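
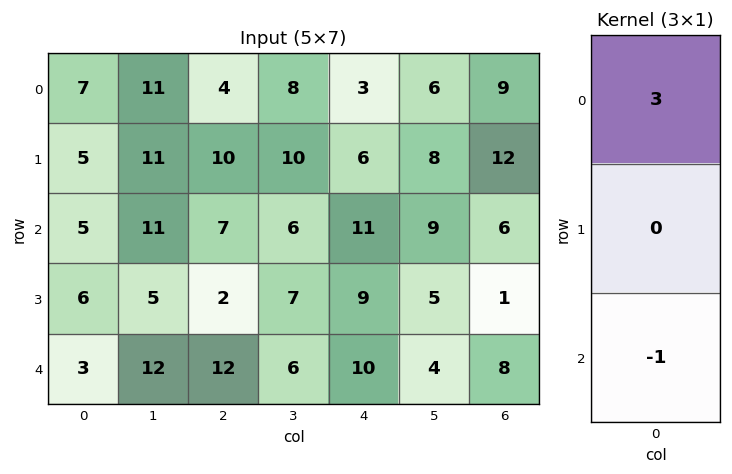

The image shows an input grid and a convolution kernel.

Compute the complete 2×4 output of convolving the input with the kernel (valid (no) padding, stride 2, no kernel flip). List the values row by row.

16 5 -2 21
12 9 23 10

Output[0,0]: The receptive field on the input at this output position is [7 / 5 / 5]. Elementwise product with the kernel and sum: 7·3 + 5·-1.
Output[0,1]: The receptive field on the input at this output position is [4 / 10 / 7]. Elementwise product with the kernel and sum: 4·3 + 7·-1.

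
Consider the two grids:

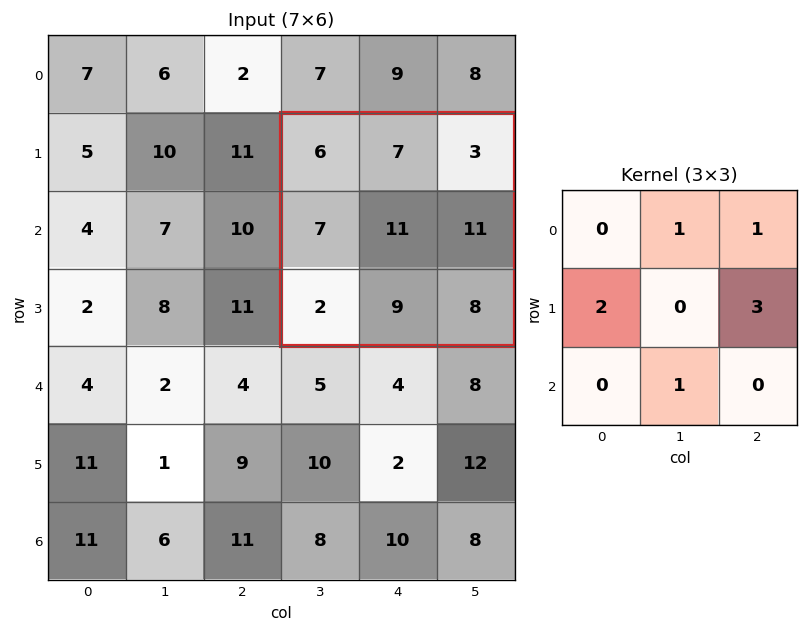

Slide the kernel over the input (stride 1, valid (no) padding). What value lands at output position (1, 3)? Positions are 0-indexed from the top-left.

66

The receptive field on the input at this output position is [6 7 3 / 7 11 11 / 2 9 8]. Elementwise product with the kernel and sum: 7·1 + 3·1 + 7·2 + 11·3 + 9·1.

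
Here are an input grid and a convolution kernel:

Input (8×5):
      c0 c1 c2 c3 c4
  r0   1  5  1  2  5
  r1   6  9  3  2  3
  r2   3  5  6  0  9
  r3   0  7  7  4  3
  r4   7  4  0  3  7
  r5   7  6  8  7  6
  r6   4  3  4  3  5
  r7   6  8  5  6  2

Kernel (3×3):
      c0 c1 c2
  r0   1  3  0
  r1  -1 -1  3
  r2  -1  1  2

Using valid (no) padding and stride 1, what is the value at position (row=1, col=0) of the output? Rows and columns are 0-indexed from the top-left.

The receptive field on the input at this output position is [6 9 3 / 3 5 6 / 0 7 7]. Elementwise product with the kernel and sum: 6·1 + 9·3 + 3·-1 + 5·-1 + 6·3 + 0·-1 + 7·1 + 7·2.

64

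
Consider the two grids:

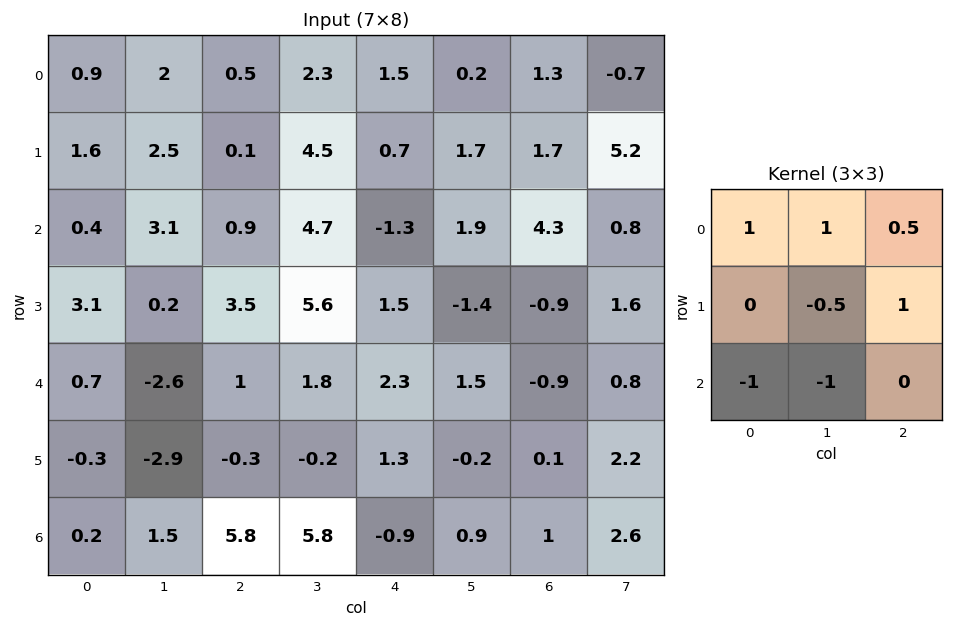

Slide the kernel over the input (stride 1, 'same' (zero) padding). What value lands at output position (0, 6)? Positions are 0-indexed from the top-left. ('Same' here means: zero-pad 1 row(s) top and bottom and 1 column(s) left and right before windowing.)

The receptive field on the zero-padded input at this output position is [0 0 0 / 0.2 1.3 -0.7 / 1.7 1.7 5.2]. Elementwise product with the kernel and sum: 0·1 + 0·1 + 0·0.5 + 1.3·-0.5 + -0.7·1 + 1.7·-1 + 1.7·-1.

-4.75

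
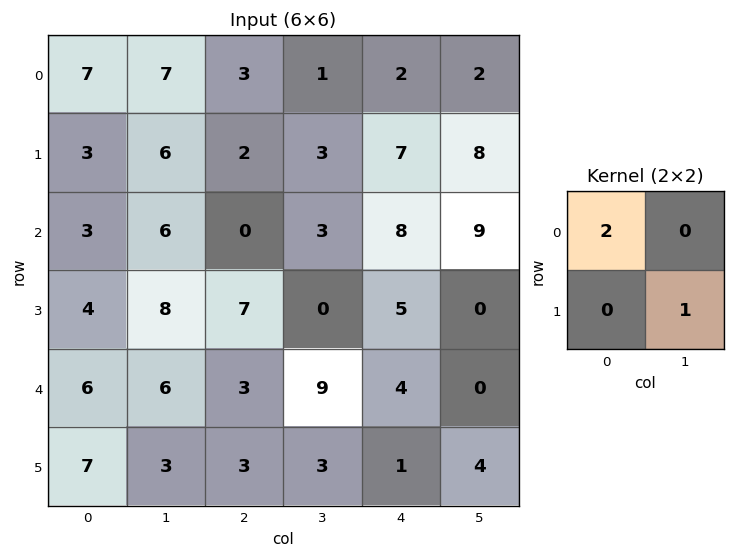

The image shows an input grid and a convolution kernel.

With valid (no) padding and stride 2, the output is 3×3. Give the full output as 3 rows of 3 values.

Output[0,0]: The receptive field on the input at this output position is [7 7 / 3 6]. Elementwise product with the kernel and sum: 7·2 + 6·1.
Output[0,1]: The receptive field on the input at this output position is [3 1 / 2 3]. Elementwise product with the kernel and sum: 3·2 + 3·1.

20 9 12
14 0 16
15 9 12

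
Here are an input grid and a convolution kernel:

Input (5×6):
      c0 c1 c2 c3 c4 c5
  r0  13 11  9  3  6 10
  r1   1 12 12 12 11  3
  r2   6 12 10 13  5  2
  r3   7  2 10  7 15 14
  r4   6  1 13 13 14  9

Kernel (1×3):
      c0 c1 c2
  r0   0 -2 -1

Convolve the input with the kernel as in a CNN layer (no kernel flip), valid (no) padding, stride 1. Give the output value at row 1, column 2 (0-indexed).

The receptive field on the input at this output position is [12 12 11]. Elementwise product with the kernel and sum: 12·-2 + 11·-1.

-35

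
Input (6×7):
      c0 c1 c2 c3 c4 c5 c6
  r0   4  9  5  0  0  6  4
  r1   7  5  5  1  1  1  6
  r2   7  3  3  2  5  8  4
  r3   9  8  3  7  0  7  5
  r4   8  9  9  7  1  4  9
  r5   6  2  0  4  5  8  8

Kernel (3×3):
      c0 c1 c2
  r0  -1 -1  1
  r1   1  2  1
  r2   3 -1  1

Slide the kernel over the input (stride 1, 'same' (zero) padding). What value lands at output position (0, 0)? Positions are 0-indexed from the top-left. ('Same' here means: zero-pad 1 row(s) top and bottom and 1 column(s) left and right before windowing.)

15

The receptive field on the zero-padded input at this output position is [0 0 0 / 0 4 9 / 0 7 5]. Elementwise product with the kernel and sum: 0·-1 + 0·-1 + 0·1 + 0·1 + 4·2 + 9·1 + 0·3 + 7·-1 + 5·1.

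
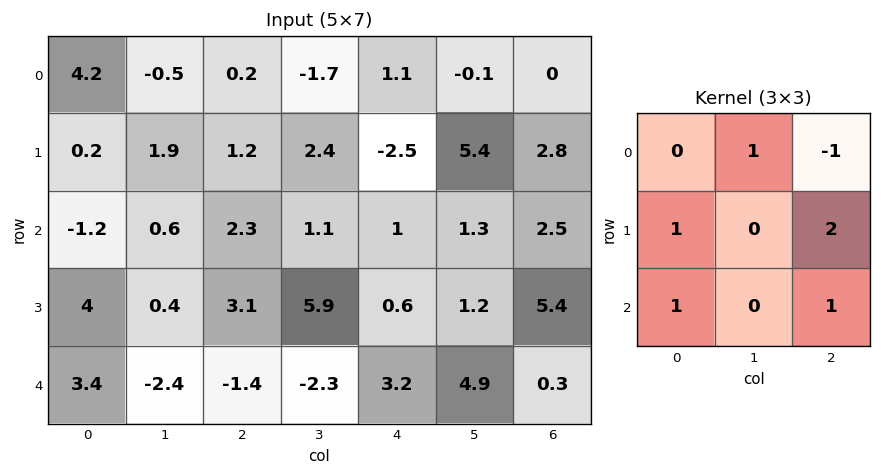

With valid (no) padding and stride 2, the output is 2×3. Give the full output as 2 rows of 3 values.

3 -3.3 6.5
10.5 6.2 13.7

Output[0,0]: The receptive field on the input at this output position is [4.2 -0.5 0.2 / 0.2 1.9 1.2 / -1.2 0.6 2.3]. Elementwise product with the kernel and sum: -0.5·1 + 0.2·-1 + 0.2·1 + 1.2·2 + -1.2·1 + 2.3·1.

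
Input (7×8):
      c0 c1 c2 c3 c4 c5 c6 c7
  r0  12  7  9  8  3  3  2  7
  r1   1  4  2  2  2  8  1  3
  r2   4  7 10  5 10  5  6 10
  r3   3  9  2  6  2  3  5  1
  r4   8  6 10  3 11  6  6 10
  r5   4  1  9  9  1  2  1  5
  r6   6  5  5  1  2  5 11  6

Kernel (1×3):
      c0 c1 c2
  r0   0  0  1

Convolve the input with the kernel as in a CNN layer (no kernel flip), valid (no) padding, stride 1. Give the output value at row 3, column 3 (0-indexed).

3

The receptive field on the input at this output position is [6 2 3]. Elementwise product with the kernel and sum: 3·1.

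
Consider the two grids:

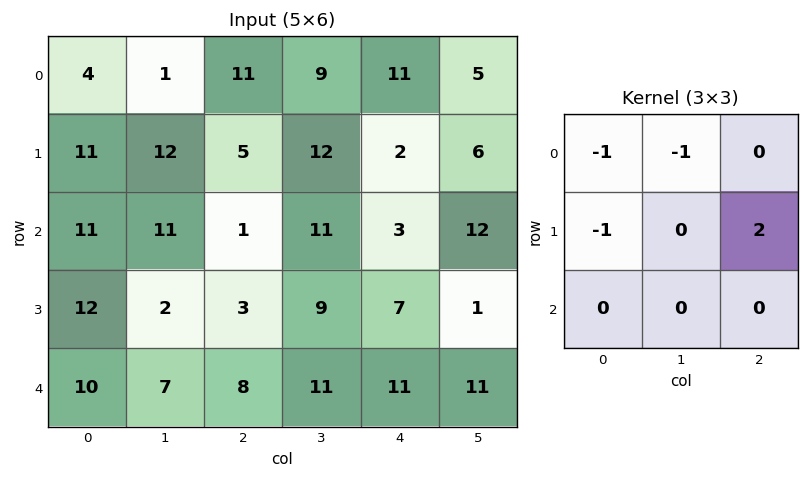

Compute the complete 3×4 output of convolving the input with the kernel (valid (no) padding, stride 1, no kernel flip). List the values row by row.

Output[0,0]: The receptive field on the input at this output position is [4 1 11 / 11 12 5 / 11 11 1]. Elementwise product with the kernel and sum: 4·-1 + 1·-1 + 11·-1 + 5·2.

-6 0 -21 -20
-32 -6 -12 -1
-28 4 -1 -21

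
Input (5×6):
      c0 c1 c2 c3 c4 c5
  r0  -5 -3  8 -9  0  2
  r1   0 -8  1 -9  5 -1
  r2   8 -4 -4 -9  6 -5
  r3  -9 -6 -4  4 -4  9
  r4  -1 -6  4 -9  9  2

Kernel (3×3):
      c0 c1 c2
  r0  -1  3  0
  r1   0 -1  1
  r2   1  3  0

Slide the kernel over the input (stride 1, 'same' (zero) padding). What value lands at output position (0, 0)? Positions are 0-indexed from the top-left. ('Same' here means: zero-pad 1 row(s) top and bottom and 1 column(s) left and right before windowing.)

The receptive field on the zero-padded input at this output position is [0 0 0 / 0 -5 -3 / 0 0 -8]. Elementwise product with the kernel and sum: 0·-1 + 0·3 + -5·-1 + -3·1 + 0·1 + 0·3.

2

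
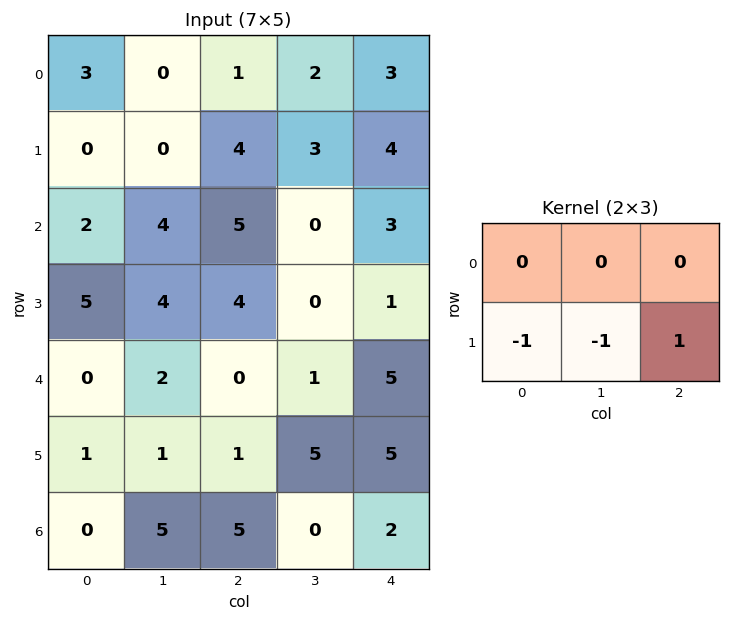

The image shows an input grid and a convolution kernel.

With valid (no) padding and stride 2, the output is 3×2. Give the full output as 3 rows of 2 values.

Output[0,0]: The receptive field on the input at this output position is [3 0 1 / 0 0 4]. Elementwise product with the kernel and sum: 0·-1 + 0·-1 + 4·1.

4 -3
-5 -3
-1 -1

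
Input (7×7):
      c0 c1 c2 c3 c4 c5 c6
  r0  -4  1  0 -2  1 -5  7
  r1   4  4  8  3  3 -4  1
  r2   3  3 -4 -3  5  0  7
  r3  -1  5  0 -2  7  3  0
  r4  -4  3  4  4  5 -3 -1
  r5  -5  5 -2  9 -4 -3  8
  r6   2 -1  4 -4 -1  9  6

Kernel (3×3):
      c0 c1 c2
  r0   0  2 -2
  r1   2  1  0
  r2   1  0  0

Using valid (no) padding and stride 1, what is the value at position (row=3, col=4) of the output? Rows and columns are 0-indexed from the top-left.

The receptive field on the input at this output position is [7 3 0 / 5 -3 -1 / -4 -3 8]. Elementwise product with the kernel and sum: 3·2 + 0·-2 + 5·2 + -3·1 + -4·1.

9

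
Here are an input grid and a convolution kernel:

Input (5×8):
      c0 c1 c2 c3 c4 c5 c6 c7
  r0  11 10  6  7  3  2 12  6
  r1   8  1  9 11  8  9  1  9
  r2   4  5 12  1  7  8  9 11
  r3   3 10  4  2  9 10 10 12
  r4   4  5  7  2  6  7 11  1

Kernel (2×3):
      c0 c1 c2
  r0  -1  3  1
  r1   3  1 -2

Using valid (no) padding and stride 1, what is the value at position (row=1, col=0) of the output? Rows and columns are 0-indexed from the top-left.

-3

The receptive field on the input at this output position is [8 1 9 / 4 5 12]. Elementwise product with the kernel and sum: 8·-1 + 1·3 + 9·1 + 4·3 + 5·1 + 12·-2.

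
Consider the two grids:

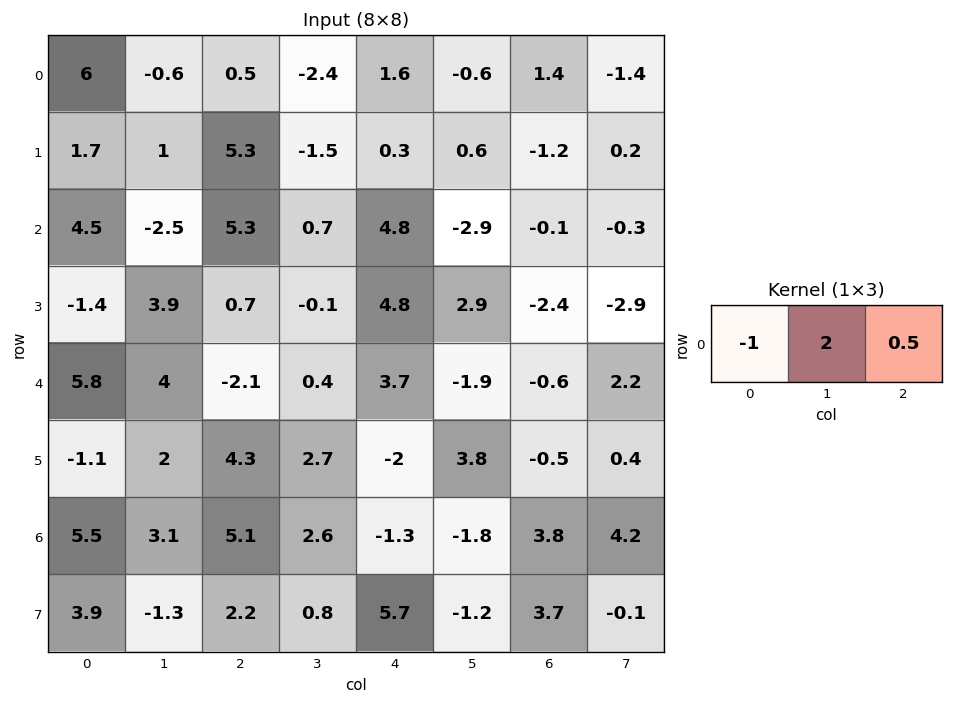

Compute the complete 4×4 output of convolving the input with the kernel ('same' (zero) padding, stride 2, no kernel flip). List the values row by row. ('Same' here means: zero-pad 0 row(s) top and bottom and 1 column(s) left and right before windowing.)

Output[0,0]: The receptive field on the zero-padded input at this output position is [0 6 -0.6]. Elementwise product with the kernel and sum: 0·-1 + 6·2 + -0.6·0.5.

11.7 0.4 5.3 2.7
7.75 13.45 7.45 2.55
13.6 -8 6.05 1.8
12.55 8.4 -6.1 11.5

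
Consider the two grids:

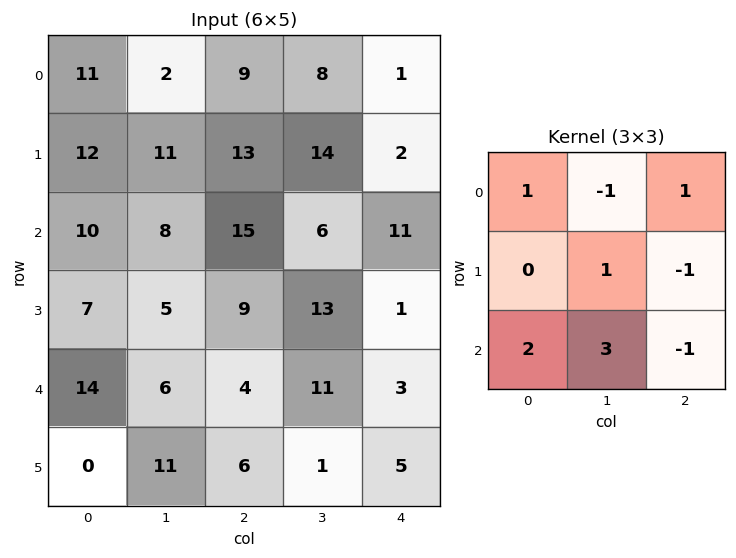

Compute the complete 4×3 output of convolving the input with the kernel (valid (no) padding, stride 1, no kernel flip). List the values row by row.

Output[0,0]: The receptive field on the input at this output position is [11 2 9 / 12 11 13 / 10 8 15]. Elementwise product with the kernel and sum: 11·1 + 2·-1 + 9·1 + 11·1 + 13·-1 + 10·2 + 8·3 + 15·-1.
Output[0,1]: The receptive field on the input at this output position is [2 9 8 / 11 13 14 / 8 15 6]. Elementwise product with the kernel and sum: 2·1 + 9·-1 + 8·1 + 13·1 + 14·-1 + 8·2 + 15·3 + 6·-1.

45 55 51
27 45 52
55 8 70
40 41 15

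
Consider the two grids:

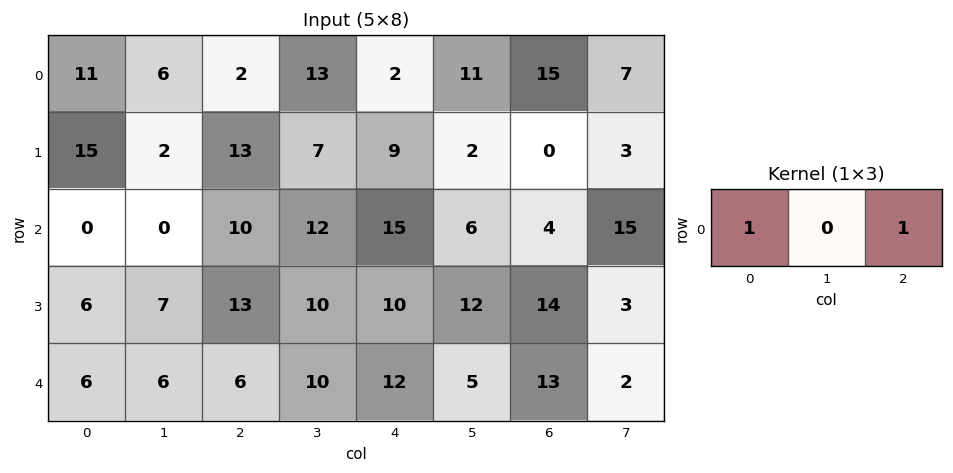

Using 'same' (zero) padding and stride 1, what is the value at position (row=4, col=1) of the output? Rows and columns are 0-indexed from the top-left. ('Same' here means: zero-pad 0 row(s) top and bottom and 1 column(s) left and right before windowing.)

The receptive field on the zero-padded input at this output position is [6 6 6]. Elementwise product with the kernel and sum: 6·1 + 6·1.

12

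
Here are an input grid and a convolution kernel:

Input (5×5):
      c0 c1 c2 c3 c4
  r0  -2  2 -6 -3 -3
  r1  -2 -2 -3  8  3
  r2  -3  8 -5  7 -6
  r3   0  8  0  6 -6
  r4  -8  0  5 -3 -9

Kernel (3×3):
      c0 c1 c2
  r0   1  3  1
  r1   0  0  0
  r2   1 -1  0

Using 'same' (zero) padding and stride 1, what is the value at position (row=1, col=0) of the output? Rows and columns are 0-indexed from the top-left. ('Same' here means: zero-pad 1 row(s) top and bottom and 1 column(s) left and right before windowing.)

-1

The receptive field on the zero-padded input at this output position is [0 -2 2 / 0 -2 -2 / 0 -3 8]. Elementwise product with the kernel and sum: 0·1 + -2·3 + 2·1 + 0·1 + -3·-1.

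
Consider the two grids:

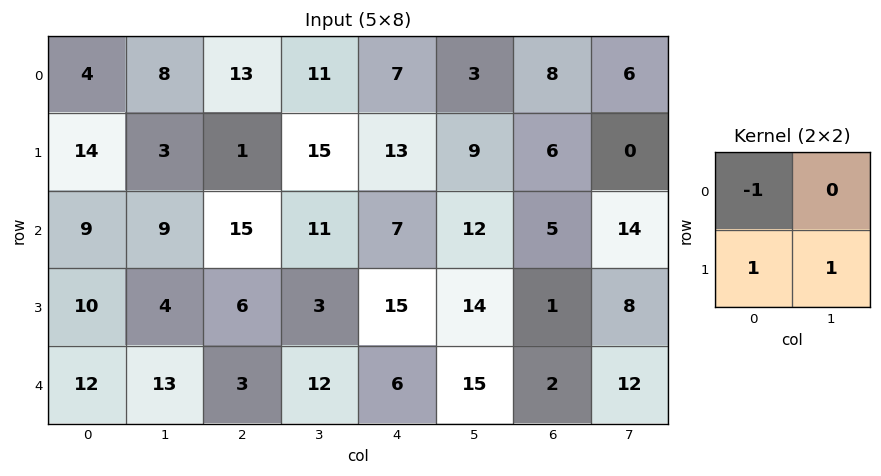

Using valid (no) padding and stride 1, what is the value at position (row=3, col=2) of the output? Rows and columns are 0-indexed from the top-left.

9

The receptive field on the input at this output position is [6 3 / 3 12]. Elementwise product with the kernel and sum: 6·-1 + 3·1 + 12·1.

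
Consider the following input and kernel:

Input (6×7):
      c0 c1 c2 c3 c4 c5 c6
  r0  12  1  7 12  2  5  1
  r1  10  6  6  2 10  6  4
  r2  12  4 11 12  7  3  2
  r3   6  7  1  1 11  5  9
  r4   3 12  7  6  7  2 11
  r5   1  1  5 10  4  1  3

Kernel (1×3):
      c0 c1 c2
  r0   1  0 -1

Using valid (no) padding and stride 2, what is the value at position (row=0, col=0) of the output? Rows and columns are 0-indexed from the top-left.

The receptive field on the input at this output position is [12 1 7]. Elementwise product with the kernel and sum: 12·1 + 7·-1.

5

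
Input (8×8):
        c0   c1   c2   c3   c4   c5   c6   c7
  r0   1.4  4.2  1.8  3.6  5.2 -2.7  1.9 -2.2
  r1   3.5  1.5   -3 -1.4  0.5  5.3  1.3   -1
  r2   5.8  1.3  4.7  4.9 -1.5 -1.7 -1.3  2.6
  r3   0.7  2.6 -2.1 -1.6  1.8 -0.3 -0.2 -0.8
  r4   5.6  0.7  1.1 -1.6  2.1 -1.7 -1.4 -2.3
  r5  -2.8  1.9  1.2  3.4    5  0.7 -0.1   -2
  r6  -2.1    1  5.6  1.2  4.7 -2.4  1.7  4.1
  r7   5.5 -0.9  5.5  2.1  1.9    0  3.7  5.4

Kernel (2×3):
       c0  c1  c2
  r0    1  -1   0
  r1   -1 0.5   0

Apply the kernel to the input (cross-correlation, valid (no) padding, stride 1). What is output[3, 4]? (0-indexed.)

The receptive field on the input at this output position is [1.8 -0.3 -0.2 / 2.1 -1.7 -1.4]. Elementwise product with the kernel and sum: 1.8·1 + -0.3·-1 + 2.1·-1 + -1.7·0.5.

-0.85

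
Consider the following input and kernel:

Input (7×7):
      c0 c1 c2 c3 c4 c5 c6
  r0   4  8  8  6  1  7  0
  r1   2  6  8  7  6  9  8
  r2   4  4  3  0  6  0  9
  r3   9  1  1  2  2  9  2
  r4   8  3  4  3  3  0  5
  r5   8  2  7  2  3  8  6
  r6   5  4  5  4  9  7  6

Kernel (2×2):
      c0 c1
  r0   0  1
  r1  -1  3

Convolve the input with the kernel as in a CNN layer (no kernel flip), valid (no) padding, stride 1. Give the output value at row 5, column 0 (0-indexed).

9

The receptive field on the input at this output position is [8 2 / 5 4]. Elementwise product with the kernel and sum: 2·1 + 5·-1 + 4·3.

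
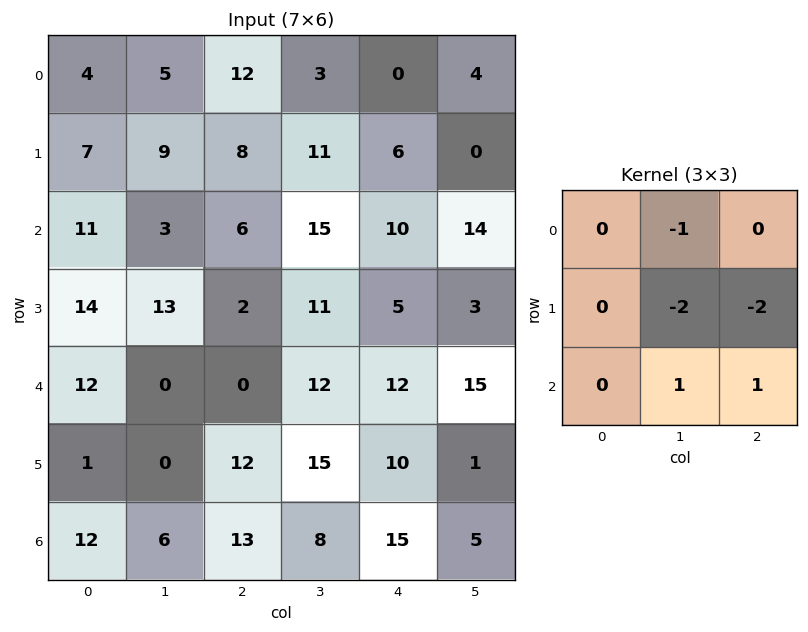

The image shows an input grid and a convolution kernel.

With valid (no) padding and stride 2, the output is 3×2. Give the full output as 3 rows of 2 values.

-30 -12
-33 -23
-5 -39

Output[0,0]: The receptive field on the input at this output position is [4 5 12 / 7 9 8 / 11 3 6]. Elementwise product with the kernel and sum: 5·-1 + 9·-2 + 8·-2 + 3·1 + 6·1.
Output[0,1]: The receptive field on the input at this output position is [12 3 0 / 8 11 6 / 6 15 10]. Elementwise product with the kernel and sum: 3·-1 + 11·-2 + 6·-2 + 15·1 + 10·1.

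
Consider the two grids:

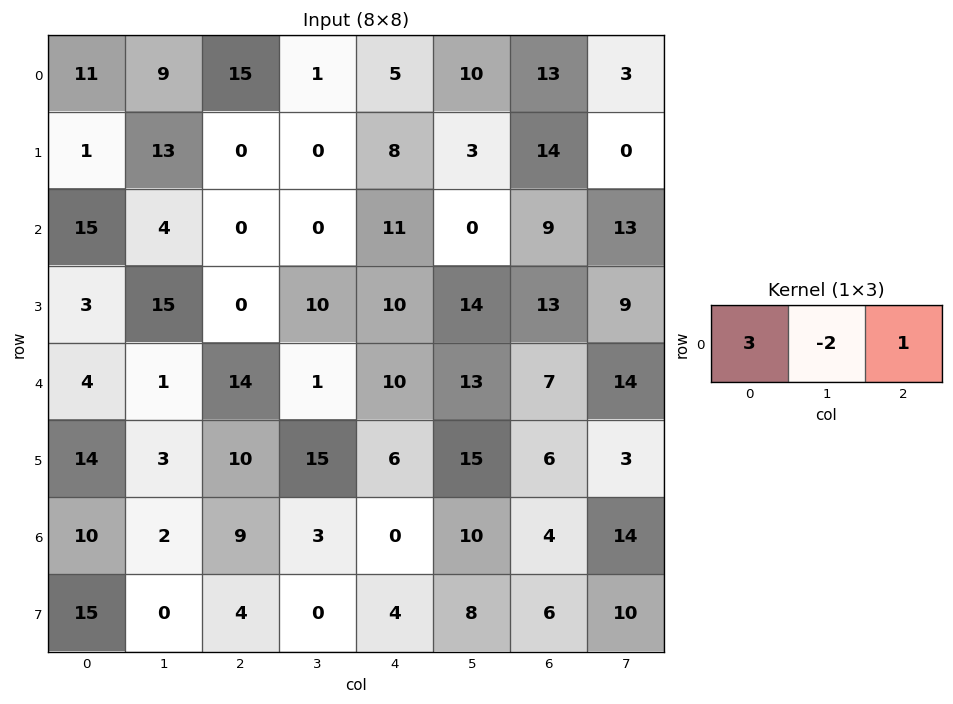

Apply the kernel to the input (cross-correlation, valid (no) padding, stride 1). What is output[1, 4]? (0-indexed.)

The receptive field on the input at this output position is [8 3 14]. Elementwise product with the kernel and sum: 8·3 + 3·-2 + 14·1.

32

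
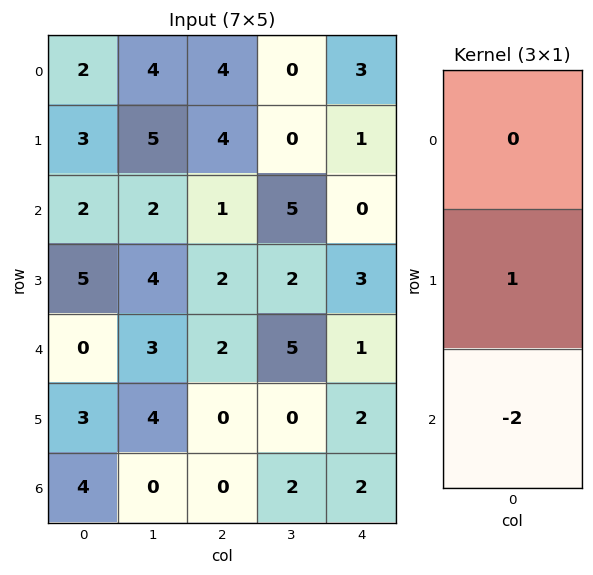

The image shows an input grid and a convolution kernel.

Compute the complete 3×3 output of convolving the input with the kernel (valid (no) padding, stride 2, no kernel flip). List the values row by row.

Output[0,0]: The receptive field on the input at this output position is [2 / 3 / 2]. Elementwise product with the kernel and sum: 3·1 + 2·-2.
Output[0,1]: The receptive field on the input at this output position is [4 / 4 / 1]. Elementwise product with the kernel and sum: 4·1 + 1·-2.

-1 2 1
5 -2 1
-5 0 -2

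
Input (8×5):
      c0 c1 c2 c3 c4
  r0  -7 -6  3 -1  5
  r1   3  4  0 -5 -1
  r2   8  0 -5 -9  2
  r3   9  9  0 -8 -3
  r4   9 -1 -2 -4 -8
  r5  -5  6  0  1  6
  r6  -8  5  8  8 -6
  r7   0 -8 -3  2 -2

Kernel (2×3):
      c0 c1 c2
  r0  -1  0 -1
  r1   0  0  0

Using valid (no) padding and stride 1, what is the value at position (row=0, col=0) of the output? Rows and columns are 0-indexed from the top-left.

The receptive field on the input at this output position is [-7 -6 3 / 3 4 0]. Elementwise product with the kernel and sum: -7·-1 + 3·-1.

4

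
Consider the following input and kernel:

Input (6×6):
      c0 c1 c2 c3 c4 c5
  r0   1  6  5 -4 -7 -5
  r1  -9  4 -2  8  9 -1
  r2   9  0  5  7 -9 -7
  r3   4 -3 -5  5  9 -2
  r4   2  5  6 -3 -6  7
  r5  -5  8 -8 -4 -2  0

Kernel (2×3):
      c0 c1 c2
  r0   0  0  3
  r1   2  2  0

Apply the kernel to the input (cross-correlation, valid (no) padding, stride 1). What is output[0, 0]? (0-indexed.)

The receptive field on the input at this output position is [1 6 5 / -9 4 -2]. Elementwise product with the kernel and sum: 5·3 + -9·2 + 4·2.

5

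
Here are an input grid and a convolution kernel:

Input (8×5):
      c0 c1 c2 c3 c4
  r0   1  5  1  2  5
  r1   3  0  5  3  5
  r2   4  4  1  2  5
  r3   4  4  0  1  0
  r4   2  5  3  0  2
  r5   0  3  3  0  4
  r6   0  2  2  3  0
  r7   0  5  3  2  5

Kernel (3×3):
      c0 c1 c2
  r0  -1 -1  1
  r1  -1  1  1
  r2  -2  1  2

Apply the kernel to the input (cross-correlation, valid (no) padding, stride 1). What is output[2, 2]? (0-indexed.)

The receptive field on the input at this output position is [1 2 5 / 0 1 0 / 3 0 2]. Elementwise product with the kernel and sum: 1·-1 + 2·-1 + 5·1 + 0·-1 + 1·1 + 0·1 + 3·-2 + 0·1 + 2·2.

1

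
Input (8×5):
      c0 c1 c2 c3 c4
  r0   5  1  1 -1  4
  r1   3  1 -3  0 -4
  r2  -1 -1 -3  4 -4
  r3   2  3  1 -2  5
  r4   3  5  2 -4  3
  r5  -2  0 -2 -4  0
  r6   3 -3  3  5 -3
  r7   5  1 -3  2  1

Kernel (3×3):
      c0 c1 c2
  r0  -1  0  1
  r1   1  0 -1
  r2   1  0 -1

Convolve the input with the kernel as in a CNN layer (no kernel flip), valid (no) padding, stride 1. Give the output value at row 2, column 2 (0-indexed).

-6

The receptive field on the input at this output position is [-3 4 -4 / 1 -2 5 / 2 -4 3]. Elementwise product with the kernel and sum: -3·-1 + -4·1 + 1·1 + 5·-1 + 2·1 + 3·-1.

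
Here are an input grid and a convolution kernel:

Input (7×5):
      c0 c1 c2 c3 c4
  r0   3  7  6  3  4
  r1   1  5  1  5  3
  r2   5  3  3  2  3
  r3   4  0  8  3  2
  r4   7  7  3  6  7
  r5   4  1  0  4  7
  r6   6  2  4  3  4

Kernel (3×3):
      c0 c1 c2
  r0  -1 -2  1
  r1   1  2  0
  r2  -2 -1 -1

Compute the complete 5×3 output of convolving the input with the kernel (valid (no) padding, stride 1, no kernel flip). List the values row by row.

Output[0,0]: The receptive field on the input at this output position is [3 7 6 / 1 5 1 / 5 3 3]. Elementwise product with the kernel and sum: 3·-1 + 7·-2 + 6·1 + 1·1 + 5·2 + 5·-2 + 3·-1 + 3·-1.
Output[0,1]: The receptive field on the input at this output position is [7 6 3 / 5 1 5 / 3 3 2]. Elementwise product with the kernel and sum: 7·-1 + 6·-2 + 3·1 + 5·1 + 1·2 + 3·-2 + 3·-1 + 2·-1.

-16 -20 -8
-15 -4 -22
-28 -14 -9
16 -6 -8
-30 -17 -15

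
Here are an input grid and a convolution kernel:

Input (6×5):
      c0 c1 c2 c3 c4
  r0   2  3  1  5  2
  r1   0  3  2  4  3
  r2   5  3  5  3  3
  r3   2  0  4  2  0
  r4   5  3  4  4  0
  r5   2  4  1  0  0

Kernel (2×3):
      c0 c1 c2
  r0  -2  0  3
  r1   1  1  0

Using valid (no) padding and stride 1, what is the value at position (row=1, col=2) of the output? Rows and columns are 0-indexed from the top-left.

13

The receptive field on the input at this output position is [2 4 3 / 5 3 3]. Elementwise product with the kernel and sum: 2·-2 + 3·3 + 5·1 + 3·1.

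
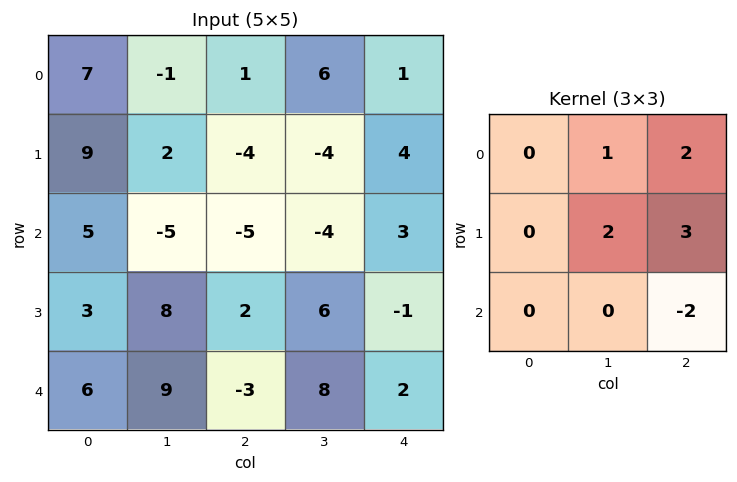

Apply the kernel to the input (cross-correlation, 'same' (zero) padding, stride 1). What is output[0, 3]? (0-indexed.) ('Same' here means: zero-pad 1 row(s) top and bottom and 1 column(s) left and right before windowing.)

7

The receptive field on the zero-padded input at this output position is [0 0 0 / 1 6 1 / -4 -4 4]. Elementwise product with the kernel and sum: 0·1 + 0·2 + 6·2 + 1·3 + 4·-2.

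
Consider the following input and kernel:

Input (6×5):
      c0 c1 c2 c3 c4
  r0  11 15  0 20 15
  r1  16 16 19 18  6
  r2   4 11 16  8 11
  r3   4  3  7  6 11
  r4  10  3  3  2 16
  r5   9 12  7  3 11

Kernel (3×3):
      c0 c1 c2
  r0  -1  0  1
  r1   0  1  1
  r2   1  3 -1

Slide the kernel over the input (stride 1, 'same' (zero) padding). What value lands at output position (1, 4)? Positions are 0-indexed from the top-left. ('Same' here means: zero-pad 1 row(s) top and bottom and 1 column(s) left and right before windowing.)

27

The receptive field on the zero-padded input at this output position is [20 15 0 / 18 6 0 / 8 11 0]. Elementwise product with the kernel and sum: 20·-1 + 0·1 + 6·1 + 0·1 + 8·1 + 11·3 + 0·-1.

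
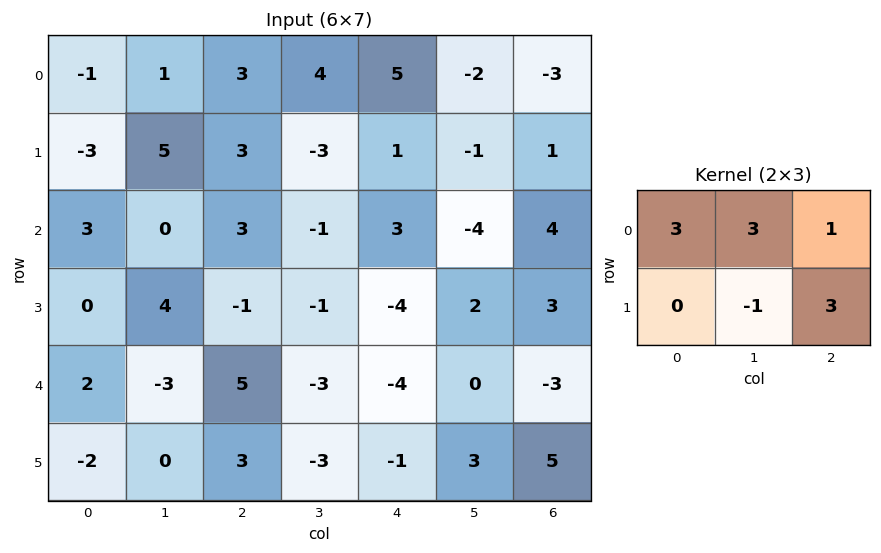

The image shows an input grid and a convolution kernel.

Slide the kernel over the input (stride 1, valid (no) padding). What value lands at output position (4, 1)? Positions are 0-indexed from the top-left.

The receptive field on the input at this output position is [-3 5 -3 / 0 3 -3]. Elementwise product with the kernel and sum: -3·3 + 5·3 + -3·1 + 3·-1 + -3·3.

-9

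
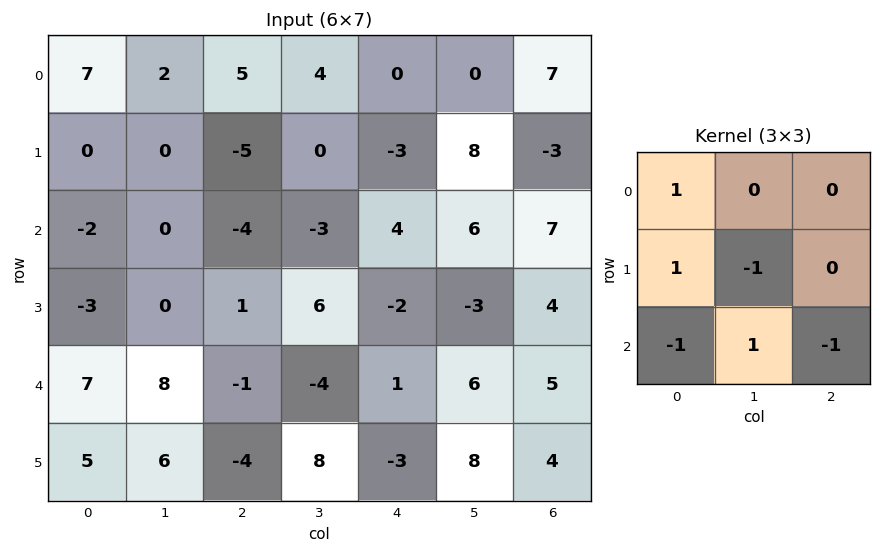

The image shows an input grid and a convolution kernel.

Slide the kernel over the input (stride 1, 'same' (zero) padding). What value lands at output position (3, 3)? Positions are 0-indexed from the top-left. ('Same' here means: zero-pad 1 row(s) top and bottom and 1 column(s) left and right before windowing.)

-13

The receptive field on the zero-padded input at this output position is [-4 -3 4 / 1 6 -2 / -1 -4 1]. Elementwise product with the kernel and sum: -4·1 + 1·1 + 6·-1 + -1·-1 + -4·1 + 1·-1.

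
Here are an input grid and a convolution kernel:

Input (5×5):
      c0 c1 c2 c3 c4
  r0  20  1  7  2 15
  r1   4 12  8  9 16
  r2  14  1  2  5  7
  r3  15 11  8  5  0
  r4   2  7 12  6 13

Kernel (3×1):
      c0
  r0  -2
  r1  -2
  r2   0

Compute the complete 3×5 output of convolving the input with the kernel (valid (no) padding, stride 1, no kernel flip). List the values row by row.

Output[0,0]: The receptive field on the input at this output position is [20 / 4 / 14]. Elementwise product with the kernel and sum: 20·-2 + 4·-2.
Output[0,1]: The receptive field on the input at this output position is [1 / 12 / 1]. Elementwise product with the kernel and sum: 1·-2 + 12·-2.

-48 -26 -30 -22 -62
-36 -26 -20 -28 -46
-58 -24 -20 -20 -14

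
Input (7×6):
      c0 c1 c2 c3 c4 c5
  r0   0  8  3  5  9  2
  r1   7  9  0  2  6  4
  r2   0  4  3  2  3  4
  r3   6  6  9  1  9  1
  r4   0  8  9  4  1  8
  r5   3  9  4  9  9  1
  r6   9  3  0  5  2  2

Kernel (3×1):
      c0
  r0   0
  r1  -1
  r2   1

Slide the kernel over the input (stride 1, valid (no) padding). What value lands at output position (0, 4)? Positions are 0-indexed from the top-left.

-3

The receptive field on the input at this output position is [9 / 6 / 3]. Elementwise product with the kernel and sum: 6·-1 + 3·1.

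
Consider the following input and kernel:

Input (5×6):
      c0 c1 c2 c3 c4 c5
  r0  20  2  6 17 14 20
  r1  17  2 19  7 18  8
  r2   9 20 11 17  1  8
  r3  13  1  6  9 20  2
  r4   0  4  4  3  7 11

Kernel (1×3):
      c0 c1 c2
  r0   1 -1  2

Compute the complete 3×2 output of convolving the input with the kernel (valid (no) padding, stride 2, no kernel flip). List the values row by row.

Output[0,0]: The receptive field on the input at this output position is [20 2 6]. Elementwise product with the kernel and sum: 20·1 + 2·-1 + 6·2.

30 17
11 -4
4 15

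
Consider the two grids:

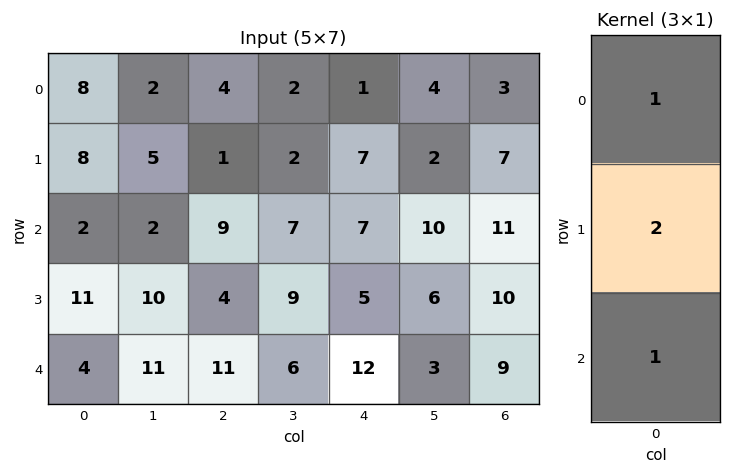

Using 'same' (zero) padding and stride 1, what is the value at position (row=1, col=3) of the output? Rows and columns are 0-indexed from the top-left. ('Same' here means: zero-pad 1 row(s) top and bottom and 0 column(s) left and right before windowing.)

13

The receptive field on the zero-padded input at this output position is [2 / 2 / 7]. Elementwise product with the kernel and sum: 2·1 + 2·2 + 7·1.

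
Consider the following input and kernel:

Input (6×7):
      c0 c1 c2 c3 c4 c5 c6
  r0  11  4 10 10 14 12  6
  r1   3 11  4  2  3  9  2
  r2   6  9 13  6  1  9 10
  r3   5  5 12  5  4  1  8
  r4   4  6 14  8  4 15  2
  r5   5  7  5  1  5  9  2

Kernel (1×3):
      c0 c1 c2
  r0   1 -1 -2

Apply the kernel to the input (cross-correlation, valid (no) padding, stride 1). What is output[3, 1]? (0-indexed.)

The receptive field on the input at this output position is [5 12 5]. Elementwise product with the kernel and sum: 5·1 + 12·-1 + 5·-2.

-17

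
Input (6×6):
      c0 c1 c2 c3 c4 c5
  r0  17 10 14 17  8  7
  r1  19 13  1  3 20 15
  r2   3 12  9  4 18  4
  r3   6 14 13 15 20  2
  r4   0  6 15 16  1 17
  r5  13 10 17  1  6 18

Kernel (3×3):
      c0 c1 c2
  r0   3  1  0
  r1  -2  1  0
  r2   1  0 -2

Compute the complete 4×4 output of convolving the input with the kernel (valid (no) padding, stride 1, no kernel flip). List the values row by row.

21 23 33 69
56 9 -35 50
-7 4 33 2
17 66 45 -1

Output[0,0]: The receptive field on the input at this output position is [17 10 14 / 19 13 1 / 3 12 9]. Elementwise product with the kernel and sum: 17·3 + 10·1 + 19·-2 + 13·1 + 3·1 + 9·-2.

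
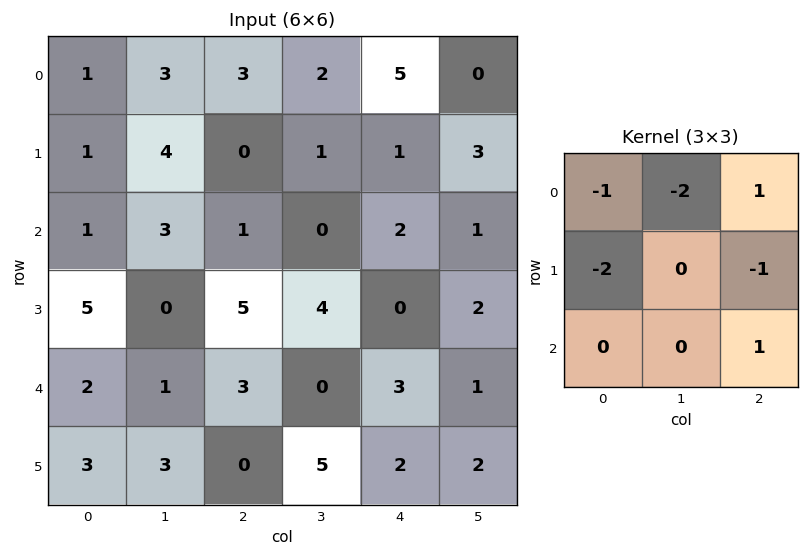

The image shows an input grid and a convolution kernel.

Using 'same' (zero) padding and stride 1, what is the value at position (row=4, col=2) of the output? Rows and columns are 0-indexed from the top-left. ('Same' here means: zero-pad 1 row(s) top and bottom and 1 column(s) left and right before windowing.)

The receptive field on the zero-padded input at this output position is [0 5 4 / 1 3 0 / 3 0 5]. Elementwise product with the kernel and sum: 0·-1 + 5·-2 + 4·1 + 1·-2 + 0·-1 + 5·1.

-3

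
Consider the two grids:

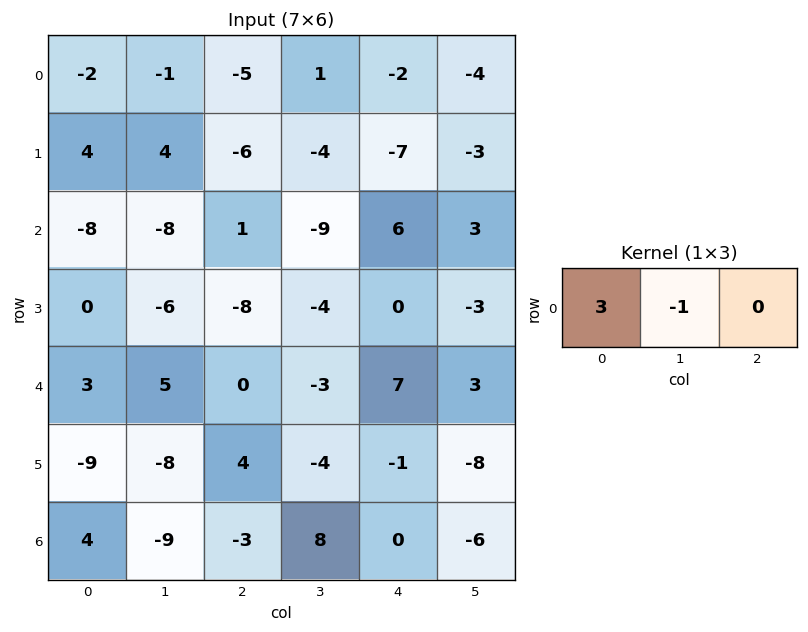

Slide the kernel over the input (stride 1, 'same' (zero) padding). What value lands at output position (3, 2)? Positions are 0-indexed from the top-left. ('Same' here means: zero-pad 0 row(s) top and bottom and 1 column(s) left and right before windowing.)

-10

The receptive field on the zero-padded input at this output position is [-6 -8 -4]. Elementwise product with the kernel and sum: -6·3 + -8·-1.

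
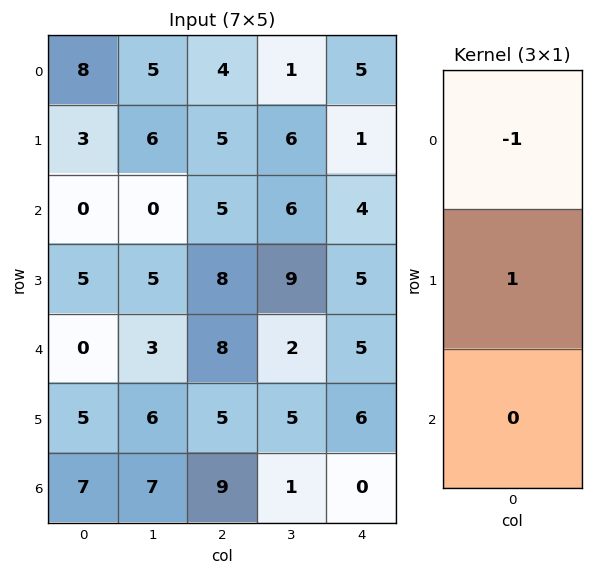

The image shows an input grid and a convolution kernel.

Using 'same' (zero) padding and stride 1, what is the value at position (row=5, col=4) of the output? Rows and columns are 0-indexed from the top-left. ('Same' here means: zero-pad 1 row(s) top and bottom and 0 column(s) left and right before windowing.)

1

The receptive field on the zero-padded input at this output position is [5 / 6 / 0]. Elementwise product with the kernel and sum: 5·-1 + 6·1.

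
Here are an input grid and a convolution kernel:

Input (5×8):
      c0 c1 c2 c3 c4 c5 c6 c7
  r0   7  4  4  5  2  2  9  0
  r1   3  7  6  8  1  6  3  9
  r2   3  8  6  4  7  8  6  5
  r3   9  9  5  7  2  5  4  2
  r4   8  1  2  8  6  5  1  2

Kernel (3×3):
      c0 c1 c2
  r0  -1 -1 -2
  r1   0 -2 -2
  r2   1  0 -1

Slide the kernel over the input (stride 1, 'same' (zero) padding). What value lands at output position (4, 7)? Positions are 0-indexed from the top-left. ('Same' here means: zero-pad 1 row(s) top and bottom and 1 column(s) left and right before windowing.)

The receptive field on the zero-padded input at this output position is [4 2 0 / 1 2 0 / 0 0 0]. Elementwise product with the kernel and sum: 4·-1 + 2·-1 + 0·-2 + 2·-2 + 0·-2 + 0·1 + 0·-1.

-10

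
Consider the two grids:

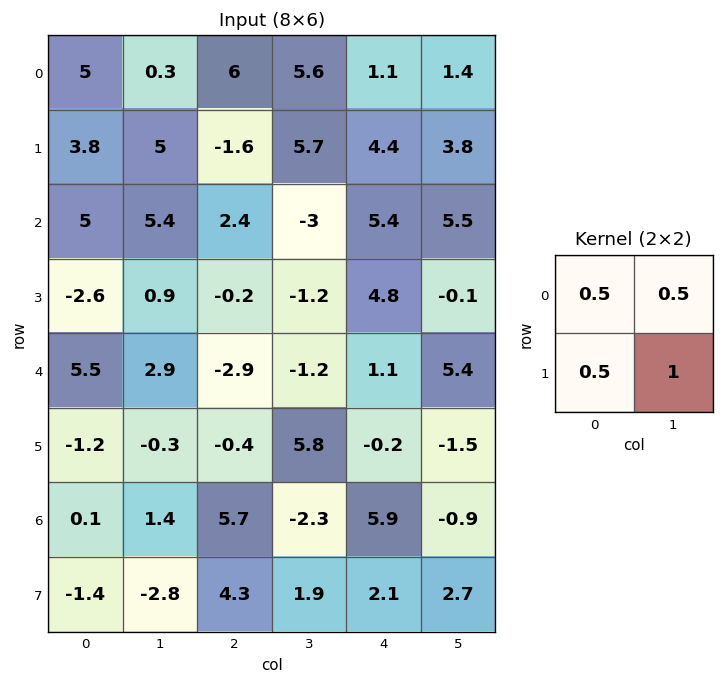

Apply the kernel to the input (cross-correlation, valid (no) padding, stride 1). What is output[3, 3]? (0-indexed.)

The receptive field on the input at this output position is [-1.2 4.8 / -1.2 1.1]. Elementwise product with the kernel and sum: -1.2·0.5 + 4.8·0.5 + -1.2·0.5 + 1.1·1.

2.3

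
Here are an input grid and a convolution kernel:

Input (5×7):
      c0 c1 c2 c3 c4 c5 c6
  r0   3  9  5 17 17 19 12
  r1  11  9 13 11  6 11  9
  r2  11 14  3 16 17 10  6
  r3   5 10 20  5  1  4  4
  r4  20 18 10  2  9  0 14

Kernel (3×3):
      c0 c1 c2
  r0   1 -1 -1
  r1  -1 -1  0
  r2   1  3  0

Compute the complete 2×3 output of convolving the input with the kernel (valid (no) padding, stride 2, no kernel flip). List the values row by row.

22 -2 16
53 -39 5

Output[0,0]: The receptive field on the input at this output position is [3 9 5 / 11 9 13 / 11 14 3]. Elementwise product with the kernel and sum: 3·1 + 9·-1 + 5·-1 + 11·-1 + 9·-1 + 11·1 + 14·3.
Output[0,1]: The receptive field on the input at this output position is [5 17 17 / 13 11 6 / 3 16 17]. Elementwise product with the kernel and sum: 5·1 + 17·-1 + 17·-1 + 13·-1 + 11·-1 + 3·1 + 16·3.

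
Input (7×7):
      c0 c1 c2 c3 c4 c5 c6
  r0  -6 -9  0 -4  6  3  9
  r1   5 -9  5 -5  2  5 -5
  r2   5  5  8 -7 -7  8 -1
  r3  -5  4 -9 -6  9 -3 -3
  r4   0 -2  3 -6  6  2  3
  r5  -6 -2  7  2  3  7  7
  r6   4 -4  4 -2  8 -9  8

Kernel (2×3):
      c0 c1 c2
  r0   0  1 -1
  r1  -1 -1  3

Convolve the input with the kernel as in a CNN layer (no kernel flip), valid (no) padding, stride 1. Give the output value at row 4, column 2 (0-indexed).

-12

The receptive field on the input at this output position is [3 -6 6 / 7 2 3]. Elementwise product with the kernel and sum: -6·1 + 6·-1 + 7·-1 + 2·-1 + 3·3.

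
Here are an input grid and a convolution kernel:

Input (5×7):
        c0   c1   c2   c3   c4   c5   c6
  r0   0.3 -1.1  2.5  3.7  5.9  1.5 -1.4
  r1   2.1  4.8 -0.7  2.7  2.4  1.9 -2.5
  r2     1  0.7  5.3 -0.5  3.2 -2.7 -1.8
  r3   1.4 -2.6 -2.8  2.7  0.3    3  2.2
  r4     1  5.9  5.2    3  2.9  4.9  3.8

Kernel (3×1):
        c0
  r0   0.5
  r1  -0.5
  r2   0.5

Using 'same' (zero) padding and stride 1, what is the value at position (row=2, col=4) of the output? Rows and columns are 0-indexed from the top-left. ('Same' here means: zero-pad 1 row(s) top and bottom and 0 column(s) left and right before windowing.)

The receptive field on the zero-padded input at this output position is [2.4 / 3.2 / 0.3]. Elementwise product with the kernel and sum: 2.4·0.5 + 3.2·-0.5 + 0.3·0.5.

-0.25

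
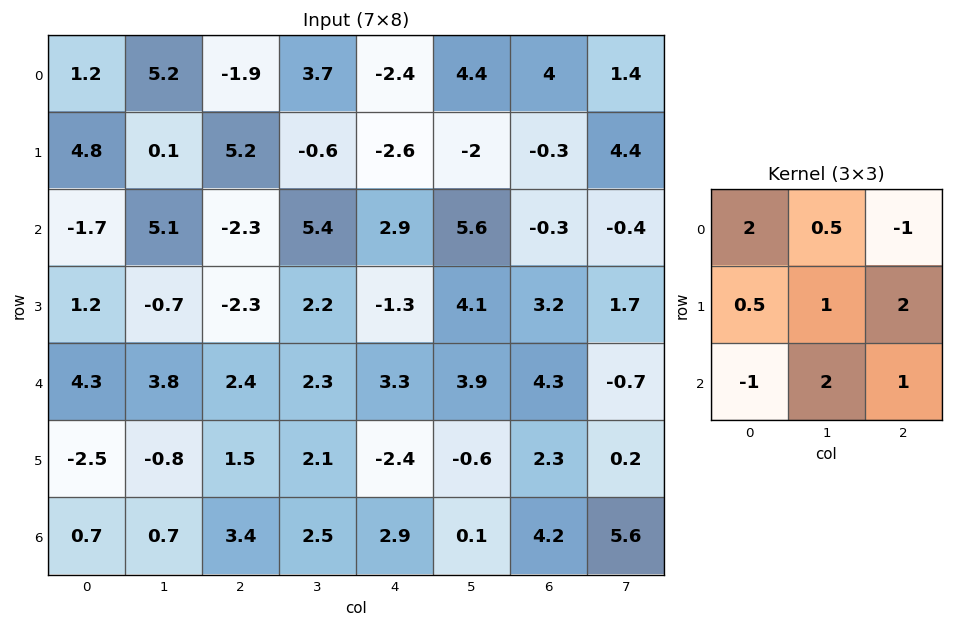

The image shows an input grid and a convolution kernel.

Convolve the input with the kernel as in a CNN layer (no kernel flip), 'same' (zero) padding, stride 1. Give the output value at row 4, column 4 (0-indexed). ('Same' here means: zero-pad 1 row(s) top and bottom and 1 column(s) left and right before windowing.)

The receptive field on the zero-padded input at this output position is [2.2 -1.3 4.1 / 2.3 3.3 3.9 / 2.1 -2.4 -0.6]. Elementwise product with the kernel and sum: 2.2·2 + -1.3·0.5 + 4.1·-1 + 2.3·0.5 + 3.3·1 + 3.9·2 + 2.1·-1 + -2.4·2 + -0.6·1.

4.4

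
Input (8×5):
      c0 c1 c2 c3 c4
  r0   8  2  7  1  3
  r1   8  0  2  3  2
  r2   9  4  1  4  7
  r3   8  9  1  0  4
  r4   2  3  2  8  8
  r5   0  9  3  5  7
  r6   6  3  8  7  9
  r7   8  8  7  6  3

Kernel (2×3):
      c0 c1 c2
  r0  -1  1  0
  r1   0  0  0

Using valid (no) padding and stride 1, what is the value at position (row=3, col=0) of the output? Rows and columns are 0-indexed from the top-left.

The receptive field on the input at this output position is [8 9 1 / 2 3 2]. Elementwise product with the kernel and sum: 8·-1 + 9·1.

1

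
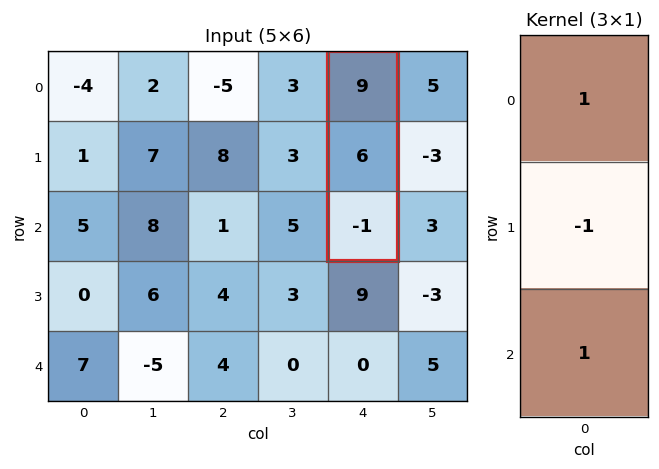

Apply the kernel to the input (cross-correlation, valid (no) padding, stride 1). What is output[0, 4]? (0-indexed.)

The receptive field on the input at this output position is [9 / 6 / -1]. Elementwise product with the kernel and sum: 9·1 + 6·-1 + -1·1.

2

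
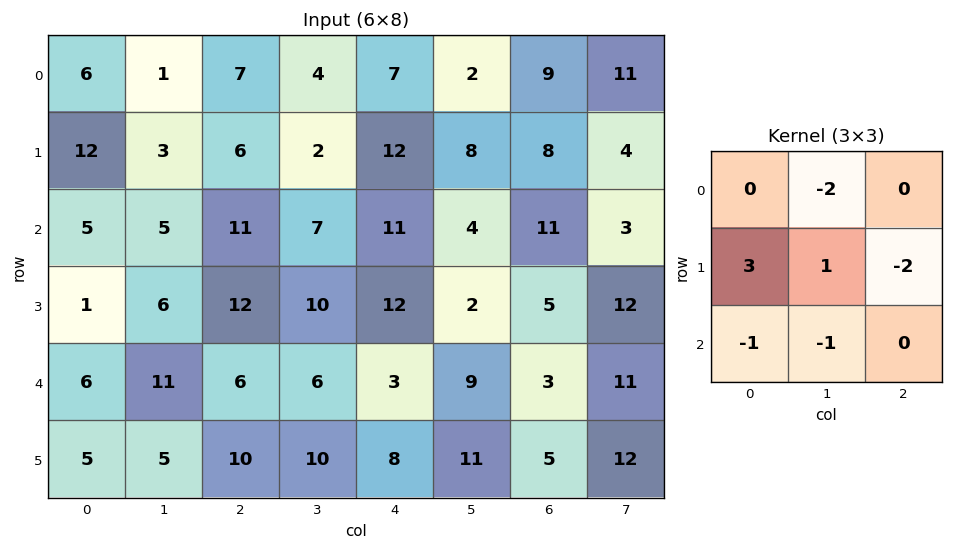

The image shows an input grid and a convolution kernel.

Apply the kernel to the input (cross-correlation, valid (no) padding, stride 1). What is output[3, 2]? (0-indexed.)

-22

The receptive field on the input at this output position is [12 10 12 / 6 6 3 / 10 10 8]. Elementwise product with the kernel and sum: 10·-2 + 6·3 + 6·1 + 3·-2 + 10·-1 + 10·-1.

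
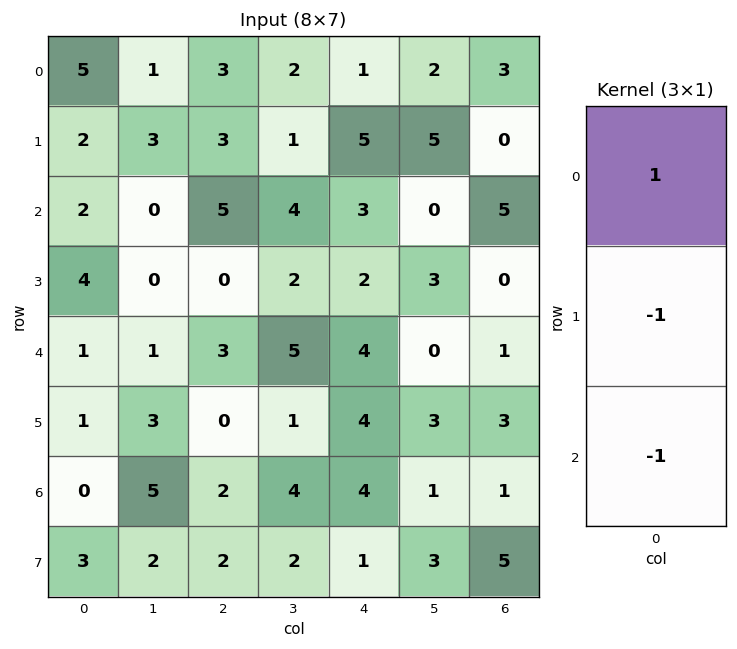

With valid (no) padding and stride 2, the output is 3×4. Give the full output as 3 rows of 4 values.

1 -5 -7 -2
-3 2 -3 4
0 1 -4 -3

Output[0,0]: The receptive field on the input at this output position is [5 / 2 / 2]. Elementwise product with the kernel and sum: 5·1 + 2·-1 + 2·-1.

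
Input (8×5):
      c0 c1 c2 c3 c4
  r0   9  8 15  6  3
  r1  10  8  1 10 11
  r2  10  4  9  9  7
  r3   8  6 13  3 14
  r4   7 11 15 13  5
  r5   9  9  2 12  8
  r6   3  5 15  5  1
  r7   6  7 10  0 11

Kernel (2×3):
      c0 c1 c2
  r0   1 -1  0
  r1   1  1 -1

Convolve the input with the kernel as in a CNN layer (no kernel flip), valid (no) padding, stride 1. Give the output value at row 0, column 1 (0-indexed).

-8

The receptive field on the input at this output position is [8 15 6 / 8 1 10]. Elementwise product with the kernel and sum: 8·1 + 15·-1 + 8·1 + 1·1 + 10·-1.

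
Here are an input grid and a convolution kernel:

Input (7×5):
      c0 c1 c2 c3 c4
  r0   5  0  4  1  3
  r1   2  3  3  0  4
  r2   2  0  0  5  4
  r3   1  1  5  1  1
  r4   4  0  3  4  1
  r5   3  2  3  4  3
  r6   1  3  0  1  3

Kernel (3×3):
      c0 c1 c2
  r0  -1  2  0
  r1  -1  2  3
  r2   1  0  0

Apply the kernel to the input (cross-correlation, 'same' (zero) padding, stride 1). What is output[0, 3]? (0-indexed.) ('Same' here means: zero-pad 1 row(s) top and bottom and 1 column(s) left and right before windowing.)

10

The receptive field on the zero-padded input at this output position is [0 0 0 / 4 1 3 / 3 0 4]. Elementwise product with the kernel and sum: 0·-1 + 0·2 + 4·-1 + 1·2 + 3·3 + 3·1.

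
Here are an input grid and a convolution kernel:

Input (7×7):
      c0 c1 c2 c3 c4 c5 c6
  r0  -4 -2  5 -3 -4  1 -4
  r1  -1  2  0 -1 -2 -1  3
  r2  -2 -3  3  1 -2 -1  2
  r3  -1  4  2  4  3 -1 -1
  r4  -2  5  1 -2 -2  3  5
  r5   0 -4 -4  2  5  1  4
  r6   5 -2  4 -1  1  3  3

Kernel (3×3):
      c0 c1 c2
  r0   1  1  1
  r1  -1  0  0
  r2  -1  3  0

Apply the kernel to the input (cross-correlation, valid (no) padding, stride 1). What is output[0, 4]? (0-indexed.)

-6

The receptive field on the input at this output position is [-4 1 -4 / -2 -1 3 / -2 -1 2]. Elementwise product with the kernel and sum: -4·1 + 1·1 + -4·1 + -2·-1 + -2·-1 + -1·3.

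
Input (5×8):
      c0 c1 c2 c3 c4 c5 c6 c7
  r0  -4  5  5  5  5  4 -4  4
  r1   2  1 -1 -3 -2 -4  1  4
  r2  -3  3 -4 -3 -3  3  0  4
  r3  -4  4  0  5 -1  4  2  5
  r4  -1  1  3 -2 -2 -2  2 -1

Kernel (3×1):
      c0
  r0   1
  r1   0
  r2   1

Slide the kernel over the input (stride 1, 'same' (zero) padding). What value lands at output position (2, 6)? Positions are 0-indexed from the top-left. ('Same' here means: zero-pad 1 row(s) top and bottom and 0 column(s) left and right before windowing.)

The receptive field on the zero-padded input at this output position is [1 / 0 / 2]. Elementwise product with the kernel and sum: 1·1 + 2·1.

3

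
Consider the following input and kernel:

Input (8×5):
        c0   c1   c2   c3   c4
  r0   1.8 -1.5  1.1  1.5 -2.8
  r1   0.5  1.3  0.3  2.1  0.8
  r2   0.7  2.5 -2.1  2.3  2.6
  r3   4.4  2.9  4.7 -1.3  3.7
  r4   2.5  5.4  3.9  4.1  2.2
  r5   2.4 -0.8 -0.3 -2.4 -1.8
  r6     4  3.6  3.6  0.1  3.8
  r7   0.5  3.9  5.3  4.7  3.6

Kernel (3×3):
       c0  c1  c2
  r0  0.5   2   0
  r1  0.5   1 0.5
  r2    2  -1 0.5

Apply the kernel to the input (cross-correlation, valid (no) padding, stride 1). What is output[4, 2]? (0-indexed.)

15.7

The receptive field on the input at this output position is [3.9 4.1 2.2 / -0.3 -2.4 -1.8 / 3.6 0.1 3.8]. Elementwise product with the kernel and sum: 3.9·0.5 + 4.1·2 + -0.3·0.5 + -2.4·1 + -1.8·0.5 + 3.6·2 + 0.1·-1 + 3.8·0.5.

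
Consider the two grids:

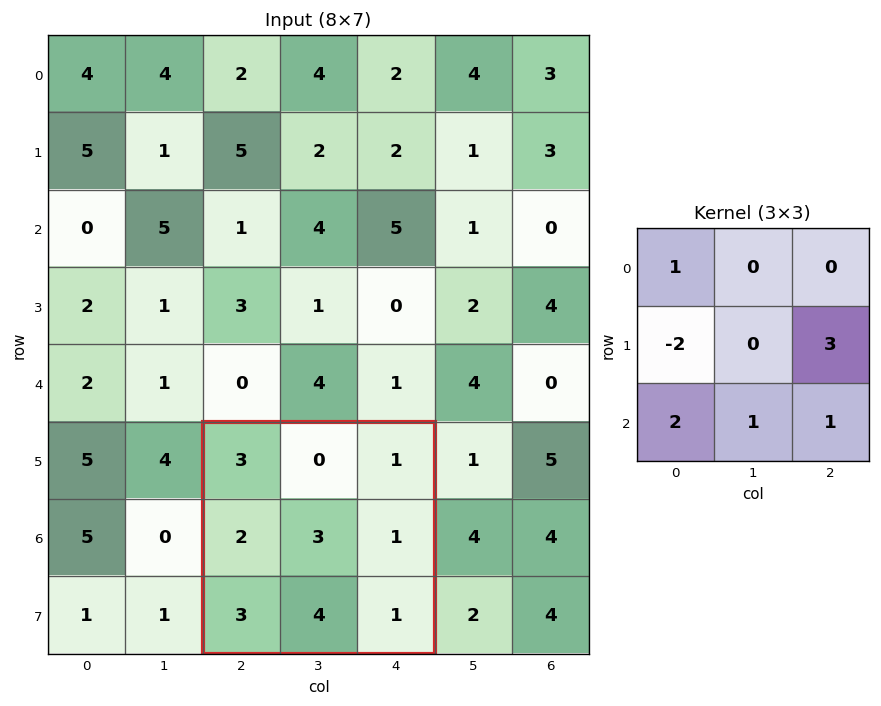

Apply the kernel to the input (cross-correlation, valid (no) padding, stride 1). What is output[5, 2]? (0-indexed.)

13

The receptive field on the input at this output position is [3 0 1 / 2 3 1 / 3 4 1]. Elementwise product with the kernel and sum: 3·1 + 2·-2 + 1·3 + 3·2 + 4·1 + 1·1.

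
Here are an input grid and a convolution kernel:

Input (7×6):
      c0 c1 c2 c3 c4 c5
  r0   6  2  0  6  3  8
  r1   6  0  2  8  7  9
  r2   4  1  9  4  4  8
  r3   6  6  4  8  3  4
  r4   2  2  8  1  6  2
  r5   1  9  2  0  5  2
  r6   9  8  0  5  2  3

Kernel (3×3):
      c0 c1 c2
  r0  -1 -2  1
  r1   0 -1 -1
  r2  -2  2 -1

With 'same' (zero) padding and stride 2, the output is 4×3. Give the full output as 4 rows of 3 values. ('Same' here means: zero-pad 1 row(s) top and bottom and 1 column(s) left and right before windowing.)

Output[0,0]: The receptive field on the zero-padded input at this output position is [0 0 0 / 0 6 2 / 0 6 0]. Elementwise product with the kernel and sum: 0·-1 + 0·-2 + 0·1 + 6·-1 + 2·-1 + 0·-2 + 6·2 + 0·-1.
Output[0,1]: The receptive field on the zero-padded input at this output position is [0 0 0 / 2 0 6 / 0 2 8]. Elementwise product with the kernel and sum: 0·-1 + 0·-2 + 0·1 + 0·-1 + 6·-1 + 0·-2 + 2·2 + 8·-1.

4 -10 -22
-11 -21 -39
-17 -29 -10
-10 -18 -13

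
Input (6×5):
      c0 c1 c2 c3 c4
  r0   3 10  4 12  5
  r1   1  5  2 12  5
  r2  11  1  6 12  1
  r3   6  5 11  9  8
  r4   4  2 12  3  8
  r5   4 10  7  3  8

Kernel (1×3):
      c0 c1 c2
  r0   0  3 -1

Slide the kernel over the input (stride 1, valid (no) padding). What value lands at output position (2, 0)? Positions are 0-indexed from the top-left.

The receptive field on the input at this output position is [11 1 6]. Elementwise product with the kernel and sum: 1·3 + 6·-1.

-3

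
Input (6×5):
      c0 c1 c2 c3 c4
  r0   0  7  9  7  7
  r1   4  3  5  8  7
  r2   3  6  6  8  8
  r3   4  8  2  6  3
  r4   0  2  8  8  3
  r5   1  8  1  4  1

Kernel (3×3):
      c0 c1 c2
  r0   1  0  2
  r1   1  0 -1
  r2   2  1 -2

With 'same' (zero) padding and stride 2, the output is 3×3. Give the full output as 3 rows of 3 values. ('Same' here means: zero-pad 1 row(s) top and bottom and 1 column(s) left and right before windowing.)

-9 -5 30
-12 23 31
-1 23 23

Output[0,0]: The receptive field on the zero-padded input at this output position is [0 0 0 / 0 0 7 / 0 4 3]. Elementwise product with the kernel and sum: 0·1 + 0·2 + 0·1 + 7·-1 + 0·2 + 4·1 + 3·-2.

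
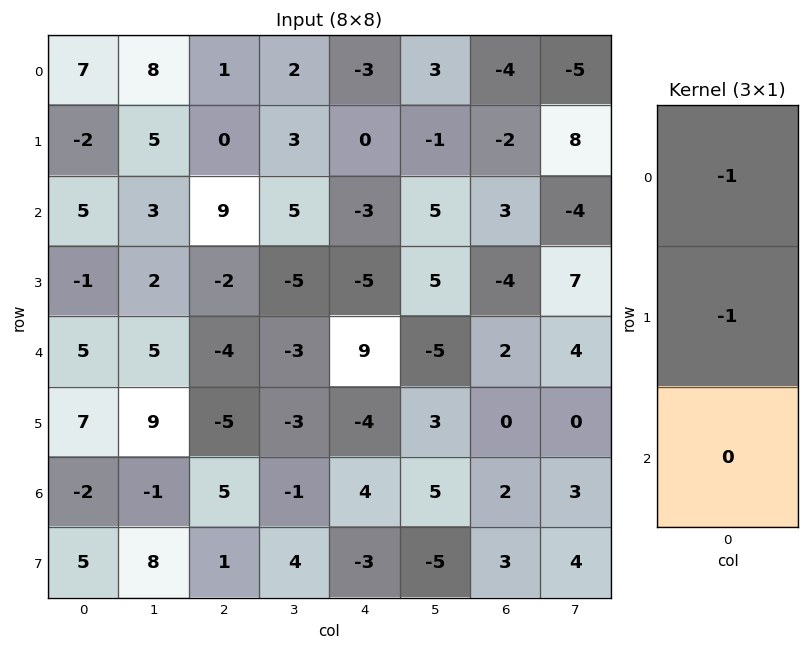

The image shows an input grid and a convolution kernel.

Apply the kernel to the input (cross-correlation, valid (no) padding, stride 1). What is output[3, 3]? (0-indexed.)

The receptive field on the input at this output position is [-5 / -3 / -3]. Elementwise product with the kernel and sum: -5·-1 + -3·-1.

8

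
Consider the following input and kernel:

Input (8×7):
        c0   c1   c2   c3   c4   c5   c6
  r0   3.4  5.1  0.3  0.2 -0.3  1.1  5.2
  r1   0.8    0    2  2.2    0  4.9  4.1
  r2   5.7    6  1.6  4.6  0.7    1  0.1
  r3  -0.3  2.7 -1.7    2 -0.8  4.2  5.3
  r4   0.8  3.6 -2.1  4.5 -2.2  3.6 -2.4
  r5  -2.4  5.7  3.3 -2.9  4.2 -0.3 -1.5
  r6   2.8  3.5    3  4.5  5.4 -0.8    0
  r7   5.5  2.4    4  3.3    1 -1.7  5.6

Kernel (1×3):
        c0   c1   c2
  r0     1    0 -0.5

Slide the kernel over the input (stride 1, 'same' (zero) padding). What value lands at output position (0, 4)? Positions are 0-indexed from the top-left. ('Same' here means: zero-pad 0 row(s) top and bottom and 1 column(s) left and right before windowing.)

The receptive field on the zero-padded input at this output position is [0.2 -0.3 1.1]. Elementwise product with the kernel and sum: 0.2·1 + 1.1·-0.5.

-0.35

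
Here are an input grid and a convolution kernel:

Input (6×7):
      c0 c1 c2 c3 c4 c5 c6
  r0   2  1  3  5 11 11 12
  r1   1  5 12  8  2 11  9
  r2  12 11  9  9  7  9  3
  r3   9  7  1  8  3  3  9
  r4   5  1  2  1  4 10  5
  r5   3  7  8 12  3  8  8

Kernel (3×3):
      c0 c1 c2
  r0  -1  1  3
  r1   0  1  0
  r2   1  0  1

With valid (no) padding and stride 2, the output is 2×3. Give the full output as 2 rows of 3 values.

34 59 57
40 35 23

Output[0,0]: The receptive field on the input at this output position is [2 1 3 / 1 5 12 / 12 11 9]. Elementwise product with the kernel and sum: 2·-1 + 1·1 + 3·3 + 5·1 + 12·1 + 9·1.
Output[0,1]: The receptive field on the input at this output position is [3 5 11 / 12 8 2 / 9 9 7]. Elementwise product with the kernel and sum: 3·-1 + 5·1 + 11·3 + 8·1 + 9·1 + 7·1.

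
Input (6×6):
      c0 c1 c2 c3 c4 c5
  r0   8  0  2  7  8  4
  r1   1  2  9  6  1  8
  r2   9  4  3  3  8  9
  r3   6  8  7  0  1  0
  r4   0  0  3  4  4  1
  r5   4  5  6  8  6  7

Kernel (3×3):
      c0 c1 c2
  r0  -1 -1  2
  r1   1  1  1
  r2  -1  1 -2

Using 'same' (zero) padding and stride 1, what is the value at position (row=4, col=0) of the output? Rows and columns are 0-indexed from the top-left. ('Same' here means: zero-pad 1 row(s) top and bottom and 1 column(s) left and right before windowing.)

4

The receptive field on the zero-padded input at this output position is [0 6 8 / 0 0 0 / 0 4 5]. Elementwise product with the kernel and sum: 0·-1 + 6·-1 + 8·2 + 0·1 + 0·1 + 0·1 + 0·-1 + 4·1 + 5·-2.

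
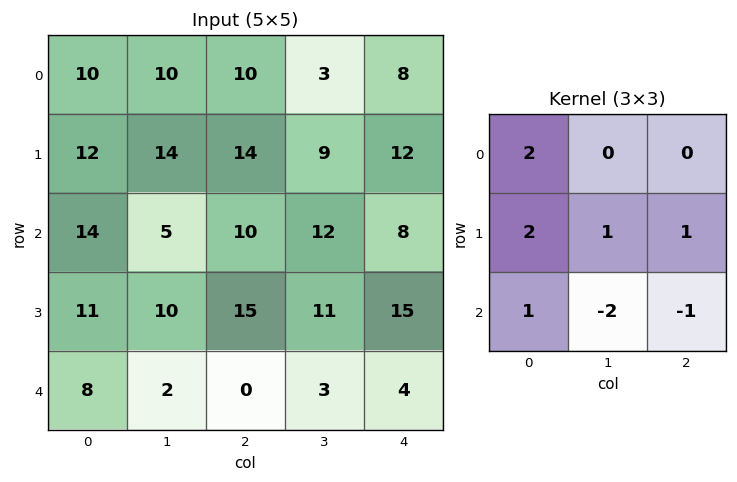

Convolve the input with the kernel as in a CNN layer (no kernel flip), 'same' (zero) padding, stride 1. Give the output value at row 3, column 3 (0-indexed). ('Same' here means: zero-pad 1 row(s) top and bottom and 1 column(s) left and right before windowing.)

66

The receptive field on the zero-padded input at this output position is [10 12 8 / 15 11 15 / 0 3 4]. Elementwise product with the kernel and sum: 10·2 + 15·2 + 11·1 + 15·1 + 0·1 + 3·-2 + 4·-1.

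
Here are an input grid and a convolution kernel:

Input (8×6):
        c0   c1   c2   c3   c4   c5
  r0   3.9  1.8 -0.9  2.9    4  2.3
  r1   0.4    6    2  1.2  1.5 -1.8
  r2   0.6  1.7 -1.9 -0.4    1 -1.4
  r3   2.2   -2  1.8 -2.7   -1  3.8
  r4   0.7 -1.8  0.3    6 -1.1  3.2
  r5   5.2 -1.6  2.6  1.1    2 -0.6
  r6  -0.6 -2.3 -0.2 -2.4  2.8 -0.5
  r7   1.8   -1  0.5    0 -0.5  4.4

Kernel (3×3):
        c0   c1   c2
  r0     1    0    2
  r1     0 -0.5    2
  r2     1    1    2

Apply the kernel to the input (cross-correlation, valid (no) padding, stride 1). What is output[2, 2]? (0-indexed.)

3.55

The receptive field on the input at this output position is [-1.9 -0.4 1 / 1.8 -2.7 -1 / 0.3 6 -1.1]. Elementwise product with the kernel and sum: -1.9·1 + 1·2 + -2.7·-0.5 + -1·2 + 0.3·1 + 6·1 + -1.1·2.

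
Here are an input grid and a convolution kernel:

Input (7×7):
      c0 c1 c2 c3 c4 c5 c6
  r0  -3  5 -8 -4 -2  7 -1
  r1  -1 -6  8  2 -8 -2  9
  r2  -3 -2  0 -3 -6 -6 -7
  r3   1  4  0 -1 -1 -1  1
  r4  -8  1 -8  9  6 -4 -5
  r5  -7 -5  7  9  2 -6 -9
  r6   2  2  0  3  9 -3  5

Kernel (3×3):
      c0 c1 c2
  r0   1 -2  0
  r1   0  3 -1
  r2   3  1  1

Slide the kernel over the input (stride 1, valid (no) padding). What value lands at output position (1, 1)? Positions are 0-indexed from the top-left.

-8

The receptive field on the input at this output position is [-6 8 2 / -2 0 -3 / 4 0 -1]. Elementwise product with the kernel and sum: -6·1 + 8·-2 + 0·3 + -3·-1 + 4·3 + 0·1 + -1·1.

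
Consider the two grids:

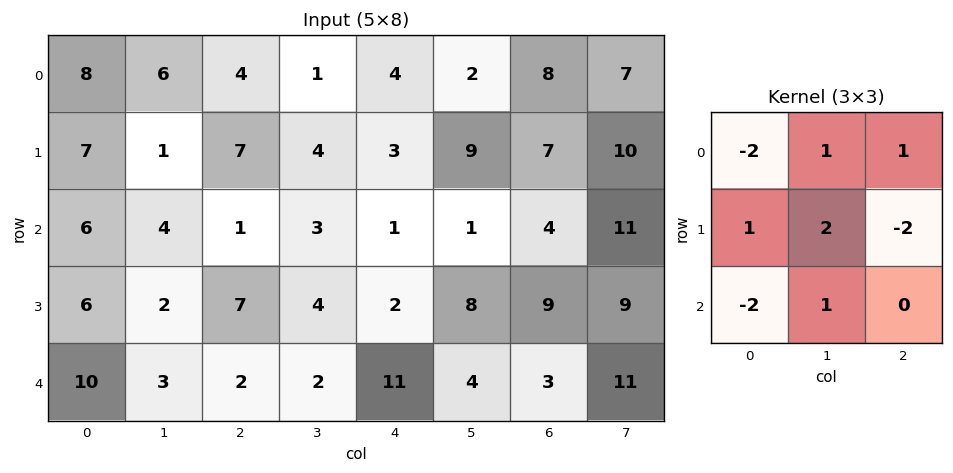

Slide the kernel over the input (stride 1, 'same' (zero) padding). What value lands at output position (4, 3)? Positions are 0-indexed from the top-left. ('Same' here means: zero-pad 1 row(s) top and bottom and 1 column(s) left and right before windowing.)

The receptive field on the zero-padded input at this output position is [7 4 2 / 2 2 11 / 0 0 0]. Elementwise product with the kernel and sum: 7·-2 + 4·1 + 2·1 + 2·1 + 2·2 + 11·-2 + 0·-2 + 0·1.

-24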